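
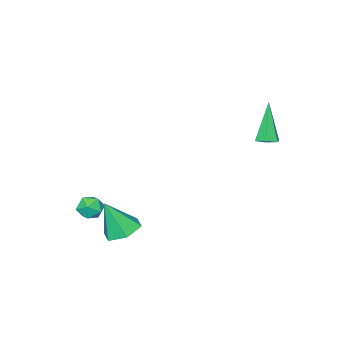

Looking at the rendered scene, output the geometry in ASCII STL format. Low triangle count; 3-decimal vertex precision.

solid 
facet normal 0.270 0.227 -0.936
outer loop
vertex -0.779 1.816 1.065
vertex -1.245 2.032 0.983
vertex -0.853 2.321 1.166
endloop
endfacet
facet normal 0.867 0.028 0.497
outer loop
vertex -0.779 1.816 1.065
vertex -0.853 2.321 1.166
vertex -1.775 1.588 2.817
endloop
endfacet
facet normal 0.270 0.227 -0.936
outer loop
vertex -0.853 2.321 1.166
vertex -1.245 2.032 0.983
vertex -1.319 2.537 1.084
endloop
endfacet
facet normal 0.283 0.808 0.517
outer loop
vertex -0.853 2.321 1.166
vertex -1.319 2.537 1.084
vertex -1.775 1.588 2.817
endloop
endfacet
facet normal 0.270 0.227 -0.936
outer loop
vertex -1.319 2.537 1.084
vertex -1.245 2.032 0.983
vertex -1.711 2.248 0.901
endloop
endfacet
facet normal -0.645 0.729 0.230
outer loop
vertex -1.319 2.537 1.084
vertex -1.711 2.248 0.901
vertex -1.775 1.588 2.817
endloop
endfacet
facet normal 0.270 0.227 -0.936
outer loop
vertex -1.711 2.248 0.901
vertex -1.245 2.032 0.983
vertex -1.637 1.743 0.8
endloop
endfacet
facet normal -0.989 -0.129 -0.078
outer loop
vertex -1.711 2.248 0.901
vertex -1.637 1.743 0.8
vertex -1.775 1.588 2.817
endloop
endfacet
facet normal 0.270 0.227 -0.936
outer loop
vertex -1.637 1.743 0.8
vertex -1.245 2.032 0.983
vertex -1.171 1.527 0.882
endloop
endfacet
facet normal -0.404 -0.909 -0.098
outer loop
vertex -1.637 1.743 0.8
vertex -1.171 1.527 0.882
vertex -1.775 1.588 2.817
endloop
endfacet
facet normal 0.270 0.227 -0.936
outer loop
vertex -1.171 1.527 0.882
vertex -1.245 2.032 0.983
vertex -0.779 1.816 1.065
endloop
endfacet
facet normal 0.524 -0.830 0.190
outer loop
vertex -1.171 1.527 0.882
vertex -0.779 1.816 1.065
vertex -1.775 1.588 2.817
endloop
endfacet
facet normal 0.125 0.789 0.602
outer loop
vertex 3.809 -2.251 -2.906
vertex 3.634 -2.614 -2.394
vertex 4.261 -2.579 -2.57
endloop
endfacet
facet normal 0.566 0.823 0.043
outer loop
vertex 3.809 -2.251 -2.906
vertex 4.261 -2.579 -2.57
vertex 4.287 -2.563 -3.221
endloop
endfacet
facet normal 0.170 0.817 -0.551
outer loop
vertex 3.809 -2.251 -2.906
vertex 4.287 -2.563 -3.221
vertex 3.676 -2.589 -3.448
endloop
endfacet
facet normal -0.515 0.778 -0.359
outer loop
vertex 3.809 -2.251 -2.906
vertex 3.676 -2.589 -3.448
vertex 3.273 -2.62 -2.937
endloop
endfacet
facet normal -0.544 0.761 0.353
outer loop
vertex 3.809 -2.251 -2.906
vertex 3.273 -2.62 -2.937
vertex 3.634 -2.614 -2.394
endloop
endfacet
facet normal 0.971 0.235 0.045
outer loop
vertex 4.287 -2.563 -3.221
vertex 4.261 -2.579 -2.57
vertex 4.407 -3.12 -2.903
endloop
endfacet
facet normal 0.256 0.180 0.950
outer loop
vertex 4.261 -2.579 -2.57
vertex 3.634 -2.614 -2.394
vertex 4.004 -3.151 -2.392
endloop
endfacet
facet normal -0.826 0.135 0.548
outer loop
vertex 3.634 -2.614 -2.394
vertex 3.273 -2.62 -2.937
vertex 3.393 -3.177 -2.619
endloop
endfacet
facet normal -0.780 0.162 -0.605
outer loop
vertex 3.273 -2.62 -2.937
vertex 3.676 -2.589 -3.448
vertex 3.419 -3.161 -3.27
endloop
endfacet
facet normal 0.331 0.225 -0.917
outer loop
vertex 3.676 -2.589 -3.448
vertex 4.287 -2.563 -3.221
vertex 4.046 -3.126 -3.446
endloop
endfacet
facet normal 0.515 -0.778 0.359
outer loop
vertex 3.871 -3.489 -2.934
vertex 4.407 -3.12 -2.903
vertex 4.004 -3.151 -2.392
endloop
endfacet
facet normal -0.170 -0.817 0.551
outer loop
vertex 3.871 -3.489 -2.934
vertex 4.004 -3.151 -2.392
vertex 3.393 -3.177 -2.619
endloop
endfacet
facet normal -0.566 -0.823 -0.043
outer loop
vertex 3.871 -3.489 -2.934
vertex 3.393 -3.177 -2.619
vertex 3.419 -3.161 -3.27
endloop
endfacet
facet normal -0.125 -0.789 -0.602
outer loop
vertex 3.871 -3.489 -2.934
vertex 3.419 -3.161 -3.27
vertex 4.046 -3.126 -3.446
endloop
endfacet
facet normal 0.544 -0.761 -0.353
outer loop
vertex 3.871 -3.489 -2.934
vertex 4.046 -3.126 -3.446
vertex 4.407 -3.12 -2.903
endloop
endfacet
facet normal 0.780 -0.162 0.605
outer loop
vertex 4.004 -3.151 -2.392
vertex 4.407 -3.12 -2.903
vertex 4.261 -2.579 -2.57
endloop
endfacet
facet normal -0.331 -0.225 0.917
outer loop
vertex 3.393 -3.177 -2.619
vertex 4.004 -3.151 -2.392
vertex 3.634 -2.614 -2.394
endloop
endfacet
facet normal -0.971 -0.235 -0.045
outer loop
vertex 3.419 -3.161 -3.27
vertex 3.393 -3.177 -2.619
vertex 3.273 -2.62 -2.937
endloop
endfacet
facet normal -0.256 -0.180 -0.950
outer loop
vertex 4.046 -3.126 -3.446
vertex 3.419 -3.161 -3.27
vertex 3.676 -2.589 -3.448
endloop
endfacet
facet normal 0.826 -0.135 -0.548
outer loop
vertex 4.407 -3.12 -2.903
vertex 4.046 -3.126 -3.446
vertex 4.287 -2.563 -3.221
endloop
endfacet
facet normal -0.302 0.299 -0.905
outer loop
vertex 4.473 -1.108 -3.785
vertex 3.645 -1.157 -3.525
vertex 4.088 -0.415 -3.428
endloop
endfacet
facet normal 0.894 0.358 0.270
outer loop
vertex 4.473 -1.108 -3.785
vertex 4.088 -0.415 -3.428
vertex 4.155 -1.663 -1.995
endloop
endfacet
facet normal -0.303 0.299 -0.905
outer loop
vertex 4.088 -0.415 -3.428
vertex 3.645 -1.157 -3.525
vertex 3.259 -0.464 -3.167
endloop
endfacet
facet normal 0.159 0.748 0.644
outer loop
vertex 4.088 -0.415 -3.428
vertex 3.259 -0.464 -3.167
vertex 4.155 -1.663 -1.995
endloop
endfacet
facet normal -0.303 0.299 -0.905
outer loop
vertex 3.259 -0.464 -3.167
vertex 3.645 -1.157 -3.525
vertex 2.816 -1.206 -3.264
endloop
endfacet
facet normal -0.613 0.269 0.743
outer loop
vertex 3.259 -0.464 -3.167
vertex 2.816 -1.206 -3.264
vertex 4.155 -1.663 -1.995
endloop
endfacet
facet normal -0.303 0.299 -0.905
outer loop
vertex 2.816 -1.206 -3.264
vertex 3.645 -1.157 -3.525
vertex 3.201 -1.899 -3.622
endloop
endfacet
facet normal -0.648 -0.601 0.467
outer loop
vertex 2.816 -1.206 -3.264
vertex 3.201 -1.899 -3.622
vertex 4.155 -1.663 -1.995
endloop
endfacet
facet normal -0.303 0.299 -0.905
outer loop
vertex 3.201 -1.899 -3.622
vertex 3.645 -1.157 -3.525
vertex 4.03 -1.85 -3.883
endloop
endfacet
facet normal 0.088 -0.992 0.092
outer loop
vertex 3.201 -1.899 -3.622
vertex 4.03 -1.85 -3.883
vertex 4.155 -1.663 -1.995
endloop
endfacet
facet normal -0.302 0.300 -0.905
outer loop
vertex 4.03 -1.85 -3.883
vertex 3.645 -1.157 -3.525
vertex 4.473 -1.108 -3.785
endloop
endfacet
facet normal 0.859 -0.512 -0.006
outer loop
vertex 4.03 -1.85 -3.883
vertex 4.473 -1.108 -3.785
vertex 4.155 -1.663 -1.995
endloop
endfacet

endsolid


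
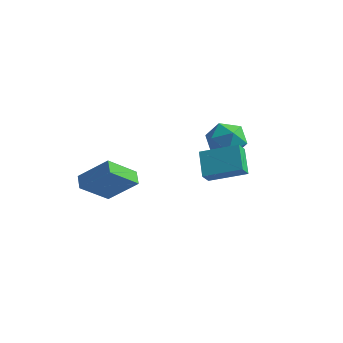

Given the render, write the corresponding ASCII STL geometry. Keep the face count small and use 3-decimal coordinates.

solid 
facet normal -0.026 0.979 0.203
outer loop
vertex 0.585 1.261 -0.575
vertex -0.311 1.104 0.068
vertex 0.71 1.039 0.51
endloop
endfacet
facet normal 0.643 0.762 0.082
outer loop
vertex 0.585 1.261 -0.575
vertex 0.71 1.039 0.51
vertex 1.379 0.555 -0.238
endloop
endfacet
facet normal 0.667 0.477 -0.572
outer loop
vertex 0.585 1.261 -0.575
vertex 1.379 0.555 -0.238
vertex 0.771 0.32 -1.143
endloop
endfacet
facet normal 0.013 0.519 -0.855
outer loop
vertex 0.585 1.261 -0.575
vertex 0.771 0.32 -1.143
vertex -0.273 0.659 -0.953
endloop
endfacet
facet normal -0.415 0.828 -0.376
outer loop
vertex 0.585 1.261 -0.575
vertex -0.273 0.659 -0.953
vertex -0.311 1.104 0.068
endloop
endfacet
facet normal 0.796 0.247 0.552
outer loop
vertex 1.379 0.555 -0.238
vertex 0.71 1.039 0.51
vertex 0.973 -0.039 0.613
endloop
endfacet
facet normal -0.286 0.599 0.748
outer loop
vertex 0.71 1.039 0.51
vertex -0.311 1.104 0.068
vertex -0.071 0.3 0.803
endloop
endfacet
facet normal -0.916 0.355 -0.189
outer loop
vertex -0.311 1.104 0.068
vertex -0.273 0.659 -0.953
vertex -0.679 0.065 -0.102
endloop
endfacet
facet normal -0.223 -0.146 -0.964
outer loop
vertex -0.273 0.659 -0.953
vertex 0.771 0.32 -1.143
vertex -0.01 -0.419 -0.85
endloop
endfacet
facet normal 0.836 -0.213 -0.506
outer loop
vertex 0.771 0.32 -1.143
vertex 1.379 0.555 -0.238
vertex 1.011 -0.484 -0.408
endloop
endfacet
facet normal -0.013 -0.519 0.855
outer loop
vertex 0.115 -0.641 0.235
vertex 0.973 -0.039 0.613
vertex -0.071 0.3 0.803
endloop
endfacet
facet normal -0.667 -0.477 0.572
outer loop
vertex 0.115 -0.641 0.235
vertex -0.071 0.3 0.803
vertex -0.679 0.065 -0.102
endloop
endfacet
facet normal -0.643 -0.762 -0.082
outer loop
vertex 0.115 -0.641 0.235
vertex -0.679 0.065 -0.102
vertex -0.01 -0.419 -0.85
endloop
endfacet
facet normal 0.026 -0.979 -0.203
outer loop
vertex 0.115 -0.641 0.235
vertex -0.01 -0.419 -0.85
vertex 1.011 -0.484 -0.408
endloop
endfacet
facet normal 0.415 -0.828 0.376
outer loop
vertex 0.115 -0.641 0.235
vertex 1.011 -0.484 -0.408
vertex 0.973 -0.039 0.613
endloop
endfacet
facet normal 0.223 0.146 0.964
outer loop
vertex -0.071 0.3 0.803
vertex 0.973 -0.039 0.613
vertex 0.71 1.039 0.51
endloop
endfacet
facet normal -0.836 0.213 0.506
outer loop
vertex -0.679 0.065 -0.102
vertex -0.071 0.3 0.803
vertex -0.311 1.104 0.068
endloop
endfacet
facet normal -0.796 -0.247 -0.552
outer loop
vertex -0.01 -0.419 -0.85
vertex -0.679 0.065 -0.102
vertex -0.273 0.659 -0.953
endloop
endfacet
facet normal 0.286 -0.599 -0.748
outer loop
vertex 1.011 -0.484 -0.408
vertex -0.01 -0.419 -0.85
vertex 0.771 0.32 -1.143
endloop
endfacet
facet normal 0.916 -0.355 0.189
outer loop
vertex 0.973 -0.039 0.613
vertex 1.011 -0.484 -0.408
vertex 1.379 0.555 -0.238
endloop
endfacet
facet normal -0.515 0.580 0.631
outer loop
vertex 0.383 -2.031 0.046
vertex 2.067 -1.246 0.7
vertex 0.334 -1.456 -0.522
endloop
endfacet
facet normal -0.855 -0.400 -0.331
outer loop
vertex 1.133 -2.354 -1.5
vertex 0.383 -2.031 0.046
vertex 0.334 -1.456 -0.522
endloop
endfacet
facet normal -0.515 0.580 0.631
outer loop
vertex 0.334 -1.456 -0.522
vertex 2.067 -1.246 0.7
vertex 2.019 -0.67 0.132
endloop
endfacet
facet normal -0.059 0.711 -0.701
outer loop
vertex 2.019 -0.67 0.132
vertex 1.133 -2.354 -1.5
vertex 0.334 -1.456 -0.522
endloop
endfacet
facet normal 0.059 -0.711 0.701
outer loop
vertex 0.383 -2.031 0.046
vertex 2.866 -2.144 -0.278
vertex 2.067 -1.246 0.7
endloop
endfacet
facet normal -0.855 -0.398 -0.332
outer loop
vertex 1.181 -2.93 -0.932
vertex 0.383 -2.031 0.046
vertex 1.133 -2.354 -1.5
endloop
endfacet
facet normal 0.059 -0.710 0.701
outer loop
vertex 1.181 -2.93 -0.932
vertex 2.866 -2.144 -0.278
vertex 0.383 -2.031 0.046
endloop
endfacet
facet normal 0.855 0.399 0.332
outer loop
vertex 2.067 -1.246 0.7
vertex 2.866 -2.144 -0.278
vertex 2.019 -0.67 0.132
endloop
endfacet
facet normal -0.059 0.711 -0.701
outer loop
vertex 2.817 -1.569 -0.846
vertex 1.133 -2.354 -1.5
vertex 2.019 -0.67 0.132
endloop
endfacet
facet normal 0.855 0.399 0.331
outer loop
vertex 2.019 -0.67 0.132
vertex 2.866 -2.144 -0.278
vertex 2.817 -1.569 -0.846
endloop
endfacet
facet normal 0.515 -0.580 -0.631
outer loop
vertex 2.817 -1.569 -0.846
vertex 1.181 -2.93 -0.932
vertex 1.133 -2.354 -1.5
endloop
endfacet
facet normal 0.515 -0.580 -0.631
outer loop
vertex 2.866 -2.144 -0.278
vertex 1.181 -2.93 -0.932
vertex 2.817 -1.569 -0.846
endloop
endfacet
facet normal -0.718 -0.244 -0.652
outer loop
vertex -4.531 -4.817 -2.713
vertex -5.062 -4.253 -2.339
vertex -3.901 -3.416 -3.931
endloop
endfacet
facet normal 0.617 -0.656 -0.435
outer loop
vertex -2.458 -2.927 -2.621
vertex -4.531 -4.817 -2.713
vertex -3.901 -3.416 -3.931
endloop
endfacet
facet normal -0.718 -0.244 -0.652
outer loop
vertex -3.901 -3.416 -3.931
vertex -5.062 -4.253 -2.339
vertex -4.432 -2.852 -3.557
endloop
endfacet
facet normal 0.322 0.715 -0.621
outer loop
vertex -4.432 -2.852 -3.557
vertex -2.458 -2.927 -2.621
vertex -3.901 -3.416 -3.931
endloop
endfacet
facet normal -0.322 -0.715 0.621
outer loop
vertex -4.531 -4.817 -2.713
vertex -3.619 -3.764 -1.029
vertex -5.062 -4.253 -2.339
endloop
endfacet
facet normal 0.617 -0.656 -0.435
outer loop
vertex -3.088 -4.328 -1.403
vertex -4.531 -4.817 -2.713
vertex -2.458 -2.927 -2.621
endloop
endfacet
facet normal -0.322 -0.715 0.621
outer loop
vertex -3.088 -4.328 -1.403
vertex -3.619 -3.764 -1.029
vertex -4.531 -4.817 -2.713
endloop
endfacet
facet normal -0.617 0.656 0.435
outer loop
vertex -5.062 -4.253 -2.339
vertex -3.619 -3.764 -1.029
vertex -4.432 -2.852 -3.557
endloop
endfacet
facet normal 0.322 0.715 -0.621
outer loop
vertex -2.989 -2.363 -2.247
vertex -2.458 -2.927 -2.621
vertex -4.432 -2.852 -3.557
endloop
endfacet
facet normal -0.617 0.656 0.435
outer loop
vertex -4.432 -2.852 -3.557
vertex -3.619 -3.764 -1.029
vertex -2.989 -2.363 -2.247
endloop
endfacet
facet normal 0.718 0.244 0.652
outer loop
vertex -2.989 -2.363 -2.247
vertex -3.088 -4.328 -1.403
vertex -2.458 -2.927 -2.621
endloop
endfacet
facet normal 0.718 0.244 0.652
outer loop
vertex -3.619 -3.764 -1.029
vertex -3.088 -4.328 -1.403
vertex -2.989 -2.363 -2.247
endloop
endfacet

endsolid


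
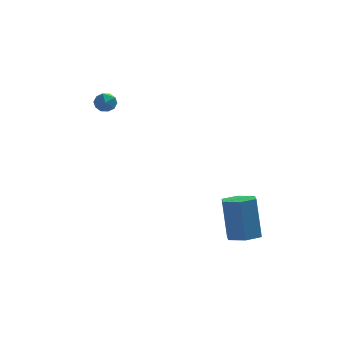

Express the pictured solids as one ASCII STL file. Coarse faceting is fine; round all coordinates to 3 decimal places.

solid 
facet normal 0.109 -0.297 -0.949
outer loop
vertex 4.743 -2.234 -4.745
vertex 4.027 -2.687 -4.685
vertex 3.997 -1.878 -4.942
endloop
endfacet
facet normal 0.466 0.858 -0.215
outer loop
vertex 4.743 -2.234 -4.745
vertex 3.997 -1.878 -4.942
vertex 4.51 -1.599 -2.714
endloop
endfacet
facet normal 0.466 0.858 -0.215
outer loop
vertex 4.51 -1.599 -2.714
vertex 3.997 -1.878 -4.942
vertex 3.764 -1.243 -2.911
endloop
endfacet
facet normal -0.109 0.296 0.949
outer loop
vertex 4.51 -1.599 -2.714
vertex 3.764 -1.243 -2.911
vertex 3.793 -2.053 -2.655
endloop
endfacet
facet normal 0.109 -0.297 -0.949
outer loop
vertex 3.997 -1.878 -4.942
vertex 4.027 -2.687 -4.685
vertex 3.281 -2.331 -4.882
endloop
endfacet
facet normal -0.527 0.792 -0.308
outer loop
vertex 3.997 -1.878 -4.942
vertex 3.281 -2.331 -4.882
vertex 3.764 -1.243 -2.911
endloop
endfacet
facet normal -0.526 0.792 -0.309
outer loop
vertex 3.764 -1.243 -2.911
vertex 3.281 -2.331 -4.882
vertex 3.047 -1.696 -2.852
endloop
endfacet
facet normal -0.109 0.296 0.949
outer loop
vertex 3.764 -1.243 -2.911
vertex 3.047 -1.696 -2.852
vertex 3.793 -2.053 -2.655
endloop
endfacet
facet normal 0.109 -0.296 -0.949
outer loop
vertex 3.281 -2.331 -4.882
vertex 4.027 -2.687 -4.685
vertex 3.31 -3.141 -4.626
endloop
endfacet
facet normal -0.993 -0.065 -0.094
outer loop
vertex 3.281 -2.331 -4.882
vertex 3.31 -3.141 -4.626
vertex 3.047 -1.696 -2.852
endloop
endfacet
facet normal -0.993 -0.066 -0.093
outer loop
vertex 3.047 -1.696 -2.852
vertex 3.31 -3.141 -4.626
vertex 3.077 -2.506 -2.595
endloop
endfacet
facet normal -0.108 0.297 0.949
outer loop
vertex 3.047 -1.696 -2.852
vertex 3.077 -2.506 -2.595
vertex 3.793 -2.053 -2.655
endloop
endfacet
facet normal 0.109 -0.296 -0.949
outer loop
vertex 3.31 -3.141 -4.626
vertex 4.027 -2.687 -4.685
vertex 4.056 -3.497 -4.429
endloop
endfacet
facet normal -0.466 -0.858 0.215
outer loop
vertex 3.31 -3.141 -4.626
vertex 4.056 -3.497 -4.429
vertex 3.077 -2.506 -2.595
endloop
endfacet
facet normal -0.466 -0.858 0.215
outer loop
vertex 3.077 -2.506 -2.595
vertex 4.056 -3.497 -4.429
vertex 3.823 -2.862 -2.398
endloop
endfacet
facet normal -0.109 0.297 0.949
outer loop
vertex 3.077 -2.506 -2.595
vertex 3.823 -2.862 -2.398
vertex 3.793 -2.053 -2.655
endloop
endfacet
facet normal 0.109 -0.296 -0.949
outer loop
vertex 4.056 -3.497 -4.429
vertex 4.027 -2.687 -4.685
vertex 4.773 -3.044 -4.488
endloop
endfacet
facet normal 0.526 -0.793 0.308
outer loop
vertex 4.056 -3.497 -4.429
vertex 4.773 -3.044 -4.488
vertex 3.823 -2.862 -2.398
endloop
endfacet
facet normal 0.527 -0.792 0.308
outer loop
vertex 3.823 -2.862 -2.398
vertex 4.773 -3.044 -4.488
vertex 4.539 -2.409 -2.458
endloop
endfacet
facet normal -0.109 0.297 0.949
outer loop
vertex 3.823 -2.862 -2.398
vertex 4.539 -2.409 -2.458
vertex 3.793 -2.053 -2.655
endloop
endfacet
facet normal 0.108 -0.297 -0.949
outer loop
vertex 4.773 -3.044 -4.488
vertex 4.027 -2.687 -4.685
vertex 4.743 -2.234 -4.745
endloop
endfacet
facet normal 0.993 0.067 0.094
outer loop
vertex 4.773 -3.044 -4.488
vertex 4.743 -2.234 -4.745
vertex 4.539 -2.409 -2.458
endloop
endfacet
facet normal 0.993 0.065 0.094
outer loop
vertex 4.539 -2.409 -2.458
vertex 4.743 -2.234 -4.745
vertex 4.51 -1.599 -2.714
endloop
endfacet
facet normal -0.109 0.296 0.949
outer loop
vertex 4.539 -2.409 -2.458
vertex 4.51 -1.599 -2.714
vertex 3.793 -2.053 -2.655
endloop
endfacet
facet normal -0.240 0.564 0.790
outer loop
vertex -2.596 2.45 1.576
vertex -2.303 2.041 1.957
vertex -1.984 2.526 1.708
endloop
endfacet
facet normal -0.164 0.965 0.204
outer loop
vertex -2.596 2.45 1.576
vertex -1.984 2.526 1.708
vertex -2.194 2.615 1.119
endloop
endfacet
facet normal -0.624 0.727 -0.286
outer loop
vertex -2.596 2.45 1.576
vertex -2.194 2.615 1.119
vertex -2.642 2.186 1.005
endloop
endfacet
facet normal -0.984 0.180 -0.004
outer loop
vertex -2.596 2.45 1.576
vertex -2.642 2.186 1.005
vertex -2.709 1.831 1.522
endloop
endfacet
facet normal -0.747 0.079 0.660
outer loop
vertex -2.596 2.45 1.576
vertex -2.709 1.831 1.522
vertex -2.303 2.041 1.957
endloop
endfacet
facet normal 0.497 0.867 -0.046
outer loop
vertex -2.194 2.615 1.119
vertex -1.984 2.526 1.708
vertex -1.651 2.309 1.218
endloop
endfacet
facet normal 0.374 0.217 0.902
outer loop
vertex -1.984 2.526 1.708
vertex -2.303 2.041 1.957
vertex -1.718 1.954 1.735
endloop
endfacet
facet normal -0.446 -0.569 0.691
outer loop
vertex -2.303 2.041 1.957
vertex -2.709 1.831 1.522
vertex -2.166 1.525 1.621
endloop
endfacet
facet normal -0.830 -0.404 -0.385
outer loop
vertex -2.709 1.831 1.522
vertex -2.642 2.186 1.005
vertex -2.376 1.614 1.032
endloop
endfacet
facet normal -0.247 0.482 -0.841
outer loop
vertex -2.642 2.186 1.005
vertex -2.194 2.615 1.119
vertex -2.057 2.099 0.783
endloop
endfacet
facet normal 0.984 -0.180 0.004
outer loop
vertex -1.764 1.69 1.164
vertex -1.651 2.309 1.218
vertex -1.718 1.954 1.735
endloop
endfacet
facet normal 0.624 -0.727 0.286
outer loop
vertex -1.764 1.69 1.164
vertex -1.718 1.954 1.735
vertex -2.166 1.525 1.621
endloop
endfacet
facet normal 0.164 -0.965 -0.204
outer loop
vertex -1.764 1.69 1.164
vertex -2.166 1.525 1.621
vertex -2.376 1.614 1.032
endloop
endfacet
facet normal 0.240 -0.564 -0.790
outer loop
vertex -1.764 1.69 1.164
vertex -2.376 1.614 1.032
vertex -2.057 2.099 0.783
endloop
endfacet
facet normal 0.747 -0.079 -0.660
outer loop
vertex -1.764 1.69 1.164
vertex -2.057 2.099 0.783
vertex -1.651 2.309 1.218
endloop
endfacet
facet normal 0.830 0.404 0.385
outer loop
vertex -1.718 1.954 1.735
vertex -1.651 2.309 1.218
vertex -1.984 2.526 1.708
endloop
endfacet
facet normal 0.247 -0.482 0.841
outer loop
vertex -2.166 1.525 1.621
vertex -1.718 1.954 1.735
vertex -2.303 2.041 1.957
endloop
endfacet
facet normal -0.497 -0.867 0.046
outer loop
vertex -2.376 1.614 1.032
vertex -2.166 1.525 1.621
vertex -2.709 1.831 1.522
endloop
endfacet
facet normal -0.374 -0.217 -0.902
outer loop
vertex -2.057 2.099 0.783
vertex -2.376 1.614 1.032
vertex -2.642 2.186 1.005
endloop
endfacet
facet normal 0.446 0.569 -0.691
outer loop
vertex -1.651 2.309 1.218
vertex -2.057 2.099 0.783
vertex -2.194 2.615 1.119
endloop
endfacet

endsolid


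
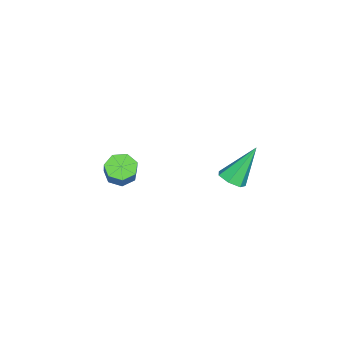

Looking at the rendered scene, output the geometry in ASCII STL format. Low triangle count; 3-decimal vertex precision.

solid 
facet normal -0.556 -0.176 -0.812
outer loop
vertex 0.276 -2.438 -1.698
vertex -0.248 -2.045 -1.424
vertex 0.291 -1.839 -1.838
endloop
endfacet
facet normal 0.830 -0.146 -0.538
outer loop
vertex 0.276 -2.438 -1.698
vertex 0.291 -1.839 -1.838
vertex 0.872 -2.249 -0.829
endloop
endfacet
facet normal 0.831 -0.146 -0.537
outer loop
vertex 0.872 -2.249 -0.829
vertex 0.291 -1.839 -1.838
vertex 0.886 -1.649 -0.97
endloop
endfacet
facet normal 0.556 0.178 0.812
outer loop
vertex 0.872 -2.249 -0.829
vertex 0.886 -1.649 -0.97
vertex 0.348 -1.855 -0.556
endloop
endfacet
facet normal -0.556 -0.178 -0.812
outer loop
vertex 0.291 -1.839 -1.838
vertex -0.248 -2.045 -1.424
vertex -0.1 -1.394 -1.668
endloop
endfacet
facet normal 0.537 0.668 -0.514
outer loop
vertex 0.291 -1.839 -1.838
vertex -0.1 -1.394 -1.668
vertex 0.886 -1.649 -0.97
endloop
endfacet
facet normal 0.536 0.670 -0.513
outer loop
vertex 0.886 -1.649 -0.97
vertex -0.1 -1.394 -1.668
vertex 0.495 -1.205 -0.799
endloop
endfacet
facet normal 0.557 0.178 0.812
outer loop
vertex 0.886 -1.649 -0.97
vertex 0.495 -1.205 -0.799
vertex 0.348 -1.855 -0.556
endloop
endfacet
facet normal -0.557 -0.177 -0.811
outer loop
vertex -0.1 -1.394 -1.668
vertex -0.248 -2.045 -1.424
vertex -0.602 -1.44 -1.313
endloop
endfacet
facet normal -0.162 0.981 -0.102
outer loop
vertex -0.1 -1.394 -1.668
vertex -0.602 -1.44 -1.313
vertex 0.495 -1.205 -0.799
endloop
endfacet
facet normal -0.161 0.981 -0.104
outer loop
vertex 0.495 -1.205 -0.799
vertex -0.602 -1.44 -1.313
vertex -0.007 -1.25 -0.445
endloop
endfacet
facet normal 0.556 0.178 0.812
outer loop
vertex 0.495 -1.205 -0.799
vertex -0.007 -1.25 -0.445
vertex 0.348 -1.855 -0.556
endloop
endfacet
facet normal -0.556 -0.177 -0.812
outer loop
vertex -0.602 -1.44 -1.313
vertex -0.248 -2.045 -1.424
vertex -0.837 -1.941 -1.043
endloop
endfacet
facet normal -0.738 0.554 0.385
outer loop
vertex -0.602 -1.44 -1.313
vertex -0.837 -1.941 -1.043
vertex -0.007 -1.25 -0.445
endloop
endfacet
facet normal -0.738 0.554 0.384
outer loop
vertex -0.007 -1.25 -0.445
vertex -0.837 -1.941 -1.043
vertex -0.242 -1.751 -0.174
endloop
endfacet
facet normal 0.557 0.178 0.811
outer loop
vertex -0.007 -1.25 -0.445
vertex -0.242 -1.751 -0.174
vertex 0.348 -1.855 -0.556
endloop
endfacet
facet normal -0.556 -0.178 -0.812
outer loop
vertex -0.837 -1.941 -1.043
vertex -0.248 -2.045 -1.424
vertex -0.628 -2.52 -1.059
endloop
endfacet
facet normal -0.759 -0.290 0.583
outer loop
vertex -0.837 -1.941 -1.043
vertex -0.628 -2.52 -1.059
vertex -0.242 -1.751 -0.174
endloop
endfacet
facet normal -0.758 -0.291 0.583
outer loop
vertex -0.242 -1.751 -0.174
vertex -0.628 -2.52 -1.059
vertex -0.033 -2.33 -0.191
endloop
endfacet
facet normal 0.557 0.177 0.812
outer loop
vertex -0.242 -1.751 -0.174
vertex -0.033 -2.33 -0.191
vertex 0.348 -1.855 -0.556
endloop
endfacet
facet normal -0.558 -0.177 -0.811
outer loop
vertex -0.628 -2.52 -1.059
vertex -0.248 -2.045 -1.424
vertex -0.133 -2.742 -1.351
endloop
endfacet
facet normal -0.208 -0.916 0.343
outer loop
vertex -0.628 -2.52 -1.059
vertex -0.133 -2.742 -1.351
vertex -0.033 -2.33 -0.191
endloop
endfacet
facet normal -0.209 -0.916 0.343
outer loop
vertex -0.033 -2.33 -0.191
vertex -0.133 -2.742 -1.351
vertex 0.463 -2.552 -0.482
endloop
endfacet
facet normal 0.556 0.178 0.812
outer loop
vertex -0.033 -2.33 -0.191
vertex 0.463 -2.552 -0.482
vertex 0.348 -1.855 -0.556
endloop
endfacet
facet normal -0.557 -0.177 -0.811
outer loop
vertex -0.133 -2.742 -1.351
vertex -0.248 -2.045 -1.424
vertex 0.276 -2.438 -1.698
endloop
endfacet
facet normal 0.500 -0.852 -0.157
outer loop
vertex -0.133 -2.742 -1.351
vertex 0.276 -2.438 -1.698
vertex 0.463 -2.552 -0.482
endloop
endfacet
facet normal 0.499 -0.853 -0.157
outer loop
vertex 0.463 -2.552 -0.482
vertex 0.276 -2.438 -1.698
vertex 0.872 -2.249 -0.829
endloop
endfacet
facet normal 0.557 0.178 0.811
outer loop
vertex 0.463 -2.552 -0.482
vertex 0.872 -2.249 -0.829
vertex 0.348 -1.855 -0.556
endloop
endfacet
facet normal 0.361 -0.439 -0.823
outer loop
vertex 2.515 2.724 1.393
vertex 2.241 3.176 1.032
vertex 2.827 3.172 1.291
endloop
endfacet
facet normal 0.607 -0.251 0.754
outer loop
vertex 2.515 2.724 1.393
vertex 2.827 3.172 1.291
vertex 1.559 4.004 2.588
endloop
endfacet
facet normal 0.361 -0.438 -0.823
outer loop
vertex 2.827 3.172 1.291
vertex 2.241 3.176 1.032
vertex 2.697 3.623 0.994
endloop
endfacet
facet normal 0.758 0.497 0.422
outer loop
vertex 2.827 3.172 1.291
vertex 2.697 3.623 0.994
vertex 1.559 4.004 2.588
endloop
endfacet
facet normal 0.361 -0.438 -0.823
outer loop
vertex 2.697 3.623 0.994
vertex 2.241 3.176 1.032
vertex 2.225 3.738 0.726
endloop
endfacet
facet normal 0.260 0.964 -0.045
outer loop
vertex 2.697 3.623 0.994
vertex 2.225 3.738 0.726
vertex 1.559 4.004 2.588
endloop
endfacet
facet normal 0.362 -0.438 -0.823
outer loop
vertex 2.225 3.738 0.726
vertex 2.241 3.176 1.032
vertex 1.765 3.429 0.688
endloop
endfacet
facet normal -0.515 0.803 -0.299
outer loop
vertex 2.225 3.738 0.726
vertex 1.765 3.429 0.688
vertex 1.559 4.004 2.588
endloop
endfacet
facet normal 0.361 -0.439 -0.823
outer loop
vertex 1.765 3.429 0.688
vertex 2.241 3.176 1.032
vertex 1.664 2.93 0.91
endloop
endfacet
facet normal -0.980 0.133 -0.147
outer loop
vertex 1.765 3.429 0.688
vertex 1.664 2.93 0.91
vertex 1.559 4.004 2.588
endloop
endfacet
facet normal 0.361 -0.437 -0.824
outer loop
vertex 1.664 2.93 0.91
vertex 2.241 3.176 1.032
vertex 1.998 2.616 1.223
endloop
endfacet
facet normal -0.787 -0.541 0.297
outer loop
vertex 1.664 2.93 0.91
vertex 1.998 2.616 1.223
vertex 1.559 4.004 2.588
endloop
endfacet
facet normal 0.362 -0.438 -0.823
outer loop
vertex 1.998 2.616 1.223
vertex 2.241 3.176 1.032
vertex 2.515 2.724 1.393
endloop
endfacet
facet normal -0.081 -0.712 0.698
outer loop
vertex 1.998 2.616 1.223
vertex 2.515 2.724 1.393
vertex 1.559 4.004 2.588
endloop
endfacet

endsolid


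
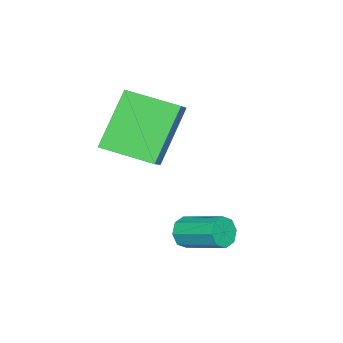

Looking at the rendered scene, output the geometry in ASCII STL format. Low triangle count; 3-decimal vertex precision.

solid 
facet normal -0.084 -0.922 -0.379
outer loop
vertex 1.292 0.523 -0.093
vertex 1.103 0.718 -0.525
vertex 1.57 0.605 -0.354
endloop
endfacet
facet normal 0.696 -0.325 0.640
outer loop
vertex 1.292 0.523 -0.093
vertex 1.57 0.605 -0.354
vertex 1.405 1.768 0.417
endloop
endfacet
facet normal 0.695 -0.326 0.641
outer loop
vertex 1.405 1.768 0.417
vertex 1.57 0.605 -0.354
vertex 1.684 1.85 0.156
endloop
endfacet
facet normal 0.083 0.922 0.378
outer loop
vertex 1.405 1.768 0.417
vertex 1.684 1.85 0.156
vertex 1.217 1.962 -0.015
endloop
endfacet
facet normal -0.084 -0.922 -0.379
outer loop
vertex 1.57 0.605 -0.354
vertex 1.103 0.718 -0.525
vertex 1.575 0.753 -0.715
endloop
endfacet
facet normal 0.996 -0.083 -0.020
outer loop
vertex 1.57 0.605 -0.354
vertex 1.575 0.753 -0.715
vertex 1.684 1.85 0.156
endloop
endfacet
facet normal 0.996 -0.081 -0.022
outer loop
vertex 1.684 1.85 0.156
vertex 1.575 0.753 -0.715
vertex 1.688 1.997 -0.205
endloop
endfacet
facet normal 0.083 0.923 0.377
outer loop
vertex 1.684 1.85 0.156
vertex 1.688 1.997 -0.205
vertex 1.217 1.962 -0.015
endloop
endfacet
facet normal -0.084 -0.922 -0.378
outer loop
vertex 1.575 0.753 -0.715
vertex 1.103 0.718 -0.525
vertex 1.304 0.88 -0.965
endloop
endfacet
facet normal 0.714 0.209 -0.668
outer loop
vertex 1.575 0.753 -0.715
vertex 1.304 0.88 -0.965
vertex 1.688 1.997 -0.205
endloop
endfacet
facet normal 0.715 0.209 -0.668
outer loop
vertex 1.688 1.997 -0.205
vertex 1.304 0.88 -0.965
vertex 1.417 2.125 -0.455
endloop
endfacet
facet normal 0.085 0.921 0.380
outer loop
vertex 1.688 1.997 -0.205
vertex 1.417 2.125 -0.455
vertex 1.217 1.962 -0.015
endloop
endfacet
facet normal -0.084 -0.922 -0.378
outer loop
vertex 1.304 0.88 -0.965
vertex 1.103 0.718 -0.525
vertex 0.915 0.912 -0.957
endloop
endfacet
facet normal 0.012 0.378 -0.926
outer loop
vertex 1.304 0.88 -0.965
vertex 0.915 0.912 -0.957
vertex 1.417 2.125 -0.455
endloop
endfacet
facet normal 0.012 0.378 -0.926
outer loop
vertex 1.417 2.125 -0.455
vertex 0.915 0.912 -0.957
vertex 1.028 2.157 -0.447
endloop
endfacet
facet normal 0.084 0.921 0.379
outer loop
vertex 1.417 2.125 -0.455
vertex 1.028 2.157 -0.447
vertex 1.217 1.962 -0.015
endloop
endfacet
facet normal -0.083 -0.922 -0.378
outer loop
vertex 0.915 0.912 -0.957
vertex 1.103 0.718 -0.525
vertex 0.636 0.83 -0.696
endloop
endfacet
facet normal -0.695 0.326 -0.641
outer loop
vertex 0.915 0.912 -0.957
vertex 0.636 0.83 -0.696
vertex 1.028 2.157 -0.447
endloop
endfacet
facet normal -0.696 0.326 -0.639
outer loop
vertex 1.028 2.157 -0.447
vertex 0.636 0.83 -0.696
vertex 0.75 2.075 -0.186
endloop
endfacet
facet normal 0.084 0.922 0.379
outer loop
vertex 1.028 2.157 -0.447
vertex 0.75 2.075 -0.186
vertex 1.217 1.962 -0.015
endloop
endfacet
facet normal -0.083 -0.923 -0.377
outer loop
vertex 0.636 0.83 -0.696
vertex 1.103 0.718 -0.525
vertex 0.632 0.683 -0.335
endloop
endfacet
facet normal -0.996 0.082 0.022
outer loop
vertex 0.636 0.83 -0.696
vertex 0.632 0.683 -0.335
vertex 0.75 2.075 -0.186
endloop
endfacet
facet normal -0.996 0.082 0.020
outer loop
vertex 0.75 2.075 -0.186
vertex 0.632 0.683 -0.335
vertex 0.745 1.927 0.175
endloop
endfacet
facet normal 0.084 0.922 0.379
outer loop
vertex 0.75 2.075 -0.186
vertex 0.745 1.927 0.175
vertex 1.217 1.962 -0.015
endloop
endfacet
facet normal -0.085 -0.921 -0.380
outer loop
vertex 0.632 0.683 -0.335
vertex 1.103 0.718 -0.525
vertex 0.903 0.555 -0.085
endloop
endfacet
facet normal -0.715 -0.209 0.668
outer loop
vertex 0.632 0.683 -0.335
vertex 0.903 0.555 -0.085
vertex 0.745 1.927 0.175
endloop
endfacet
facet normal -0.714 -0.209 0.668
outer loop
vertex 0.745 1.927 0.175
vertex 0.903 0.555 -0.085
vertex 1.016 1.8 0.425
endloop
endfacet
facet normal 0.084 0.922 0.378
outer loop
vertex 0.745 1.927 0.175
vertex 1.016 1.8 0.425
vertex 1.217 1.962 -0.015
endloop
endfacet
facet normal -0.084 -0.921 -0.379
outer loop
vertex 0.903 0.555 -0.085
vertex 1.103 0.718 -0.525
vertex 1.292 0.523 -0.093
endloop
endfacet
facet normal -0.012 -0.378 0.926
outer loop
vertex 0.903 0.555 -0.085
vertex 1.292 0.523 -0.093
vertex 1.016 1.8 0.425
endloop
endfacet
facet normal -0.012 -0.378 0.926
outer loop
vertex 1.016 1.8 0.425
vertex 1.292 0.523 -0.093
vertex 1.405 1.768 0.417
endloop
endfacet
facet normal 0.084 0.922 0.378
outer loop
vertex 1.016 1.8 0.425
vertex 1.405 1.768 0.417
vertex 1.217 1.962 -0.015
endloop
endfacet
facet normal -0.593 0.054 0.804
outer loop
vertex -0.302 -1.973 3.465
vertex -0.609 -0.386 3.132
vertex -1.031 -2.223 2.944
endloop
endfacet
facet normal 0.186 -0.962 0.201
outer loop
vertex 0.189 -2.334 1.288
vertex -0.302 -1.973 3.465
vertex -1.031 -2.223 2.944
endloop
endfacet
facet normal -0.592 0.054 0.804
outer loop
vertex -1.031 -2.223 2.944
vertex -0.609 -0.386 3.132
vertex -1.338 -0.636 2.612
endloop
endfacet
facet normal -0.784 -0.269 -0.560
outer loop
vertex -1.338 -0.636 2.612
vertex 0.189 -2.334 1.288
vertex -1.031 -2.223 2.944
endloop
endfacet
facet normal 0.784 0.269 0.560
outer loop
vertex -0.302 -1.973 3.465
vertex 0.611 -0.497 1.476
vertex -0.609 -0.386 3.132
endloop
endfacet
facet normal 0.186 -0.962 0.201
outer loop
vertex 0.918 -2.084 1.808
vertex -0.302 -1.973 3.465
vertex 0.189 -2.334 1.288
endloop
endfacet
facet normal 0.784 0.269 0.559
outer loop
vertex 0.918 -2.084 1.808
vertex 0.611 -0.497 1.476
vertex -0.302 -1.973 3.465
endloop
endfacet
facet normal -0.186 0.962 -0.202
outer loop
vertex -0.609 -0.386 3.132
vertex 0.611 -0.497 1.476
vertex -1.338 -0.636 2.612
endloop
endfacet
facet normal -0.784 -0.269 -0.559
outer loop
vertex -0.118 -0.747 0.955
vertex 0.189 -2.334 1.288
vertex -1.338 -0.636 2.612
endloop
endfacet
facet normal -0.186 0.962 -0.201
outer loop
vertex -1.338 -0.636 2.612
vertex 0.611 -0.497 1.476
vertex -0.118 -0.747 0.955
endloop
endfacet
facet normal 0.592 -0.054 -0.804
outer loop
vertex -0.118 -0.747 0.955
vertex 0.918 -2.084 1.808
vertex 0.189 -2.334 1.288
endloop
endfacet
facet normal 0.593 -0.053 -0.804
outer loop
vertex 0.611 -0.497 1.476
vertex 0.918 -2.084 1.808
vertex -0.118 -0.747 0.955
endloop
endfacet

endsolid


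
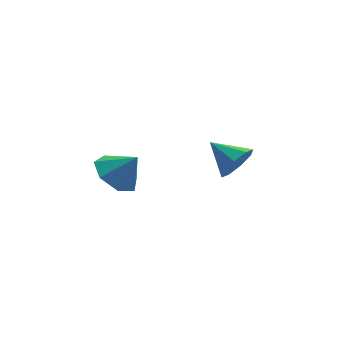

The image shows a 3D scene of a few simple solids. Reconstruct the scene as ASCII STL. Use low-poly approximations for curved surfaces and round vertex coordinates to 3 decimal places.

solid 
facet normal 0.586 -0.695 -0.417
outer loop
vertex 2.514 -2.106 1.417
vertex 1.862 -2.34 0.89
vertex 2.513 -1.764 0.846
endloop
endfacet
facet normal 0.421 0.778 0.465
outer loop
vertex 2.514 -2.106 1.417
vertex 2.513 -1.764 0.846
vertex 1.018 -1.34 1.49
endloop
endfacet
facet normal 0.587 -0.695 -0.416
outer loop
vertex 2.513 -1.764 0.846
vertex 1.862 -2.34 0.89
vertex 2.131 -1.76 0.301
endloop
endfacet
facet normal 0.213 0.967 -0.142
outer loop
vertex 2.513 -1.764 0.846
vertex 2.131 -1.76 0.301
vertex 1.018 -1.34 1.49
endloop
endfacet
facet normal 0.587 -0.695 -0.416
outer loop
vertex 2.131 -1.76 0.301
vertex 1.862 -2.34 0.89
vertex 1.592 -2.095 0.1
endloop
endfacet
facet normal -0.286 0.788 -0.546
outer loop
vertex 2.131 -1.76 0.301
vertex 1.592 -2.095 0.1
vertex 1.018 -1.34 1.49
endloop
endfacet
facet normal 0.587 -0.695 -0.416
outer loop
vertex 1.592 -2.095 0.1
vertex 1.862 -2.34 0.89
vertex 1.211 -2.574 0.363
endloop
endfacet
facet normal -0.787 0.345 -0.512
outer loop
vertex 1.592 -2.095 0.1
vertex 1.211 -2.574 0.363
vertex 1.018 -1.34 1.49
endloop
endfacet
facet normal 0.587 -0.694 -0.417
outer loop
vertex 1.211 -2.574 0.363
vertex 1.862 -2.34 0.89
vertex 1.212 -2.916 0.934
endloop
endfacet
facet normal -0.993 -0.101 -0.059
outer loop
vertex 1.211 -2.574 0.363
vertex 1.212 -2.916 0.934
vertex 1.018 -1.34 1.49
endloop
endfacet
facet normal 0.587 -0.694 -0.417
outer loop
vertex 1.212 -2.916 0.934
vertex 1.862 -2.34 0.89
vertex 1.594 -2.921 1.48
endloop
endfacet
facet normal -0.785 -0.290 0.547
outer loop
vertex 1.212 -2.916 0.934
vertex 1.594 -2.921 1.48
vertex 1.018 -1.34 1.49
endloop
endfacet
facet normal 0.587 -0.694 -0.417
outer loop
vertex 1.594 -2.921 1.48
vertex 1.862 -2.34 0.89
vertex 2.133 -2.585 1.68
endloop
endfacet
facet normal -0.285 -0.110 0.952
outer loop
vertex 1.594 -2.921 1.48
vertex 2.133 -2.585 1.68
vertex 1.018 -1.34 1.49
endloop
endfacet
facet normal 0.586 -0.695 -0.417
outer loop
vertex 2.133 -2.585 1.68
vertex 1.862 -2.34 0.89
vertex 2.514 -2.106 1.417
endloop
endfacet
facet normal 0.215 0.333 0.918
outer loop
vertex 2.133 -2.585 1.68
vertex 2.514 -2.106 1.417
vertex 1.018 -1.34 1.49
endloop
endfacet
facet normal -0.601 0.175 -0.780
outer loop
vertex -2.103 -3.1 1.189
vertex -2.905 -3.348 1.751
vertex -2.479 -2.44 1.627
endloop
endfacet
facet normal 0.898 0.416 0.144
outer loop
vertex -2.103 -3.1 1.189
vertex -2.479 -2.44 1.627
vertex -2.135 -3.572 2.749
endloop
endfacet
facet normal -0.600 0.175 -0.780
outer loop
vertex -2.479 -2.44 1.627
vertex -2.905 -3.348 1.751
vertex -3.176 -2.464 2.158
endloop
endfacet
facet normal 0.417 0.701 0.579
outer loop
vertex -2.479 -2.44 1.627
vertex -3.176 -2.464 2.158
vertex -2.135 -3.572 2.749
endloop
endfacet
facet normal -0.601 0.175 -0.780
outer loop
vertex -3.176 -2.464 2.158
vertex -2.905 -3.348 1.751
vertex -3.668 -3.154 2.383
endloop
endfacet
facet normal -0.115 0.381 0.917
outer loop
vertex -3.176 -2.464 2.158
vertex -3.668 -3.154 2.383
vertex -2.135 -3.572 2.749
endloop
endfacet
facet normal -0.601 0.175 -0.780
outer loop
vertex -3.668 -3.154 2.383
vertex -2.905 -3.348 1.751
vertex -3.586 -3.989 2.132
endloop
endfacet
facet normal -0.298 -0.302 0.906
outer loop
vertex -3.668 -3.154 2.383
vertex -3.586 -3.989 2.132
vertex -2.135 -3.572 2.749
endloop
endfacet
facet normal -0.601 0.175 -0.780
outer loop
vertex -3.586 -3.989 2.132
vertex -2.905 -3.348 1.751
vertex -2.99 -4.342 1.594
endloop
endfacet
facet normal 0.005 -0.834 0.552
outer loop
vertex -3.586 -3.989 2.132
vertex -2.99 -4.342 1.594
vertex -2.135 -3.572 2.749
endloop
endfacet
facet normal -0.601 0.175 -0.780
outer loop
vertex -2.99 -4.342 1.594
vertex -2.905 -3.348 1.751
vertex -2.33 -3.946 1.174
endloop
endfacet
facet normal 0.567 -0.814 0.123
outer loop
vertex -2.99 -4.342 1.594
vertex -2.33 -3.946 1.174
vertex -2.135 -3.572 2.749
endloop
endfacet
facet normal -0.601 0.175 -0.780
outer loop
vertex -2.33 -3.946 1.174
vertex -2.905 -3.348 1.751
vertex -2.103 -3.1 1.189
endloop
endfacet
facet normal 0.964 -0.258 -0.058
outer loop
vertex -2.33 -3.946 1.174
vertex -2.103 -3.1 1.189
vertex -2.135 -3.572 2.749
endloop
endfacet

endsolid


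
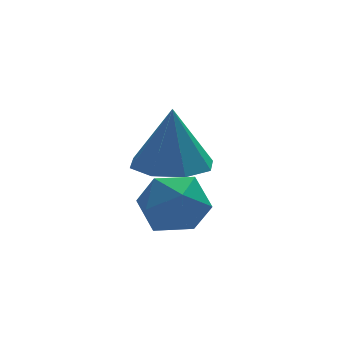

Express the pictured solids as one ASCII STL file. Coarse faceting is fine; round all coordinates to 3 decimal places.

solid 
facet normal -0.054 -0.113 -0.992
outer loop
vertex 0.523 3.204 -3.166
vertex -0.445 3.245 -3.118
vertex 0.265 3.897 -3.231
endloop
endfacet
facet normal 0.850 0.353 0.390
outer loop
vertex 0.523 3.204 -3.166
vertex 0.265 3.897 -3.231
vertex -0.355 3.435 -1.462
endloop
endfacet
facet normal -0.053 -0.114 -0.992
outer loop
vertex 0.265 3.897 -3.231
vertex -0.445 3.245 -3.118
vertex -0.41 4.208 -3.231
endloop
endfacet
facet normal 0.391 0.848 0.358
outer loop
vertex 0.265 3.897 -3.231
vertex -0.41 4.208 -3.231
vertex -0.355 3.435 -1.462
endloop
endfacet
facet normal -0.054 -0.114 -0.992
outer loop
vertex -0.41 4.208 -3.231
vertex -0.445 3.245 -3.118
vertex -1.104 3.955 -3.164
endloop
endfacet
facet normal -0.282 0.876 0.392
outer loop
vertex -0.41 4.208 -3.231
vertex -1.104 3.955 -3.164
vertex -0.355 3.435 -1.462
endloop
endfacet
facet normal -0.053 -0.113 -0.992
outer loop
vertex -1.104 3.955 -3.164
vertex -0.445 3.245 -3.118
vertex -1.413 3.286 -3.071
endloop
endfacet
facet normal -0.775 0.423 0.470
outer loop
vertex -1.104 3.955 -3.164
vertex -1.413 3.286 -3.071
vertex -0.355 3.435 -1.462
endloop
endfacet
facet normal -0.053 -0.113 -0.992
outer loop
vertex -1.413 3.286 -3.071
vertex -0.445 3.245 -3.118
vertex -1.154 2.593 -3.006
endloop
endfacet
facet normal -0.799 -0.247 0.548
outer loop
vertex -1.413 3.286 -3.071
vertex -1.154 2.593 -3.006
vertex -0.355 3.435 -1.462
endloop
endfacet
facet normal -0.052 -0.113 -0.992
outer loop
vertex -1.154 2.593 -3.006
vertex -0.445 3.245 -3.118
vertex -0.48 2.282 -3.006
endloop
endfacet
facet normal -0.341 -0.740 0.580
outer loop
vertex -1.154 2.593 -3.006
vertex -0.48 2.282 -3.006
vertex -0.355 3.435 -1.462
endloop
endfacet
facet normal -0.054 -0.113 -0.992
outer loop
vertex -0.48 2.282 -3.006
vertex -0.445 3.245 -3.118
vertex 0.215 2.536 -3.073
endloop
endfacet
facet normal 0.333 -0.768 0.547
outer loop
vertex -0.48 2.282 -3.006
vertex 0.215 2.536 -3.073
vertex -0.355 3.435 -1.462
endloop
endfacet
facet normal -0.054 -0.113 -0.992
outer loop
vertex 0.215 2.536 -3.073
vertex -0.445 3.245 -3.118
vertex 0.523 3.204 -3.166
endloop
endfacet
facet normal 0.825 -0.315 0.468
outer loop
vertex 0.215 2.536 -3.073
vertex 0.523 3.204 -3.166
vertex -0.355 3.435 -1.462
endloop
endfacet
facet normal 0.057 -0.126 0.990
outer loop
vertex -1.441 1.582 -2.478
vertex -1.097 0.766 -2.602
vertex -0.556 1.475 -2.543
endloop
endfacet
facet normal 0.128 0.562 0.817
outer loop
vertex -1.441 1.582 -2.478
vertex -0.556 1.475 -2.543
vertex -0.955 2.162 -2.953
endloop
endfacet
facet normal -0.458 0.761 0.460
outer loop
vertex -1.441 1.582 -2.478
vertex -0.955 2.162 -2.953
vertex -1.742 1.877 -3.266
endloop
endfacet
facet normal -0.890 0.194 0.413
outer loop
vertex -1.441 1.582 -2.478
vertex -1.742 1.877 -3.266
vertex -1.83 1.015 -3.05
endloop
endfacet
facet normal -0.572 -0.354 0.740
outer loop
vertex -1.441 1.582 -2.478
vertex -1.83 1.015 -3.05
vertex -1.097 0.766 -2.602
endloop
endfacet
facet normal 0.685 0.623 0.377
outer loop
vertex -0.955 2.162 -2.953
vertex -0.556 1.475 -2.543
vertex -0.31 1.705 -3.37
endloop
endfacet
facet normal 0.572 -0.491 0.656
outer loop
vertex -0.556 1.475 -2.543
vertex -1.097 0.766 -2.602
vertex -0.398 0.843 -3.154
endloop
endfacet
facet normal -0.446 -0.859 0.252
outer loop
vertex -1.097 0.766 -2.602
vertex -1.83 1.015 -3.05
vertex -1.185 0.558 -3.467
endloop
endfacet
facet normal -0.960 0.028 -0.278
outer loop
vertex -1.83 1.015 -3.05
vertex -1.742 1.877 -3.266
vertex -1.584 1.245 -3.877
endloop
endfacet
facet normal -0.262 0.944 -0.200
outer loop
vertex -1.742 1.877 -3.266
vertex -0.955 2.162 -2.953
vertex -1.043 1.954 -3.818
endloop
endfacet
facet normal 0.890 -0.194 -0.413
outer loop
vertex -0.699 1.138 -3.942
vertex -0.31 1.705 -3.37
vertex -0.398 0.843 -3.154
endloop
endfacet
facet normal 0.458 -0.761 -0.460
outer loop
vertex -0.699 1.138 -3.942
vertex -0.398 0.843 -3.154
vertex -1.185 0.558 -3.467
endloop
endfacet
facet normal -0.128 -0.562 -0.817
outer loop
vertex -0.699 1.138 -3.942
vertex -1.185 0.558 -3.467
vertex -1.584 1.245 -3.877
endloop
endfacet
facet normal -0.057 0.126 -0.990
outer loop
vertex -0.699 1.138 -3.942
vertex -1.584 1.245 -3.877
vertex -1.043 1.954 -3.818
endloop
endfacet
facet normal 0.572 0.354 -0.740
outer loop
vertex -0.699 1.138 -3.942
vertex -1.043 1.954 -3.818
vertex -0.31 1.705 -3.37
endloop
endfacet
facet normal 0.960 -0.028 0.278
outer loop
vertex -0.398 0.843 -3.154
vertex -0.31 1.705 -3.37
vertex -0.556 1.475 -2.543
endloop
endfacet
facet normal 0.262 -0.944 0.200
outer loop
vertex -1.185 0.558 -3.467
vertex -0.398 0.843 -3.154
vertex -1.097 0.766 -2.602
endloop
endfacet
facet normal -0.685 -0.623 -0.377
outer loop
vertex -1.584 1.245 -3.877
vertex -1.185 0.558 -3.467
vertex -1.83 1.015 -3.05
endloop
endfacet
facet normal -0.572 0.491 -0.656
outer loop
vertex -1.043 1.954 -3.818
vertex -1.584 1.245 -3.877
vertex -1.742 1.877 -3.266
endloop
endfacet
facet normal 0.446 0.859 -0.252
outer loop
vertex -0.31 1.705 -3.37
vertex -1.043 1.954 -3.818
vertex -0.955 2.162 -2.953
endloop
endfacet

endsolid


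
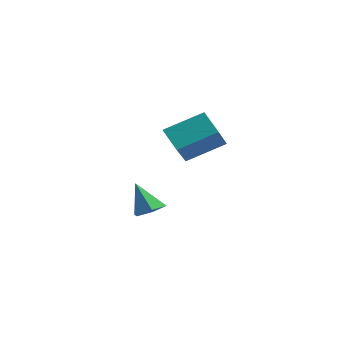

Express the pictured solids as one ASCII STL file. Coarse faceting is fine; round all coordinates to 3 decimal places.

solid 
facet normal 0.391 0.198 -0.899
outer loop
vertex 1.069 3.27 -2.285
vertex 0.344 3.674 -2.511
vertex 0.982 4.113 -2.137
endloop
endfacet
facet normal 0.690 -0.055 0.721
outer loop
vertex 1.069 3.27 -2.285
vertex 0.982 4.113 -2.137
vertex -0.344 3.326 -0.929
endloop
endfacet
facet normal 0.391 0.198 -0.899
outer loop
vertex 0.982 4.113 -2.137
vertex 0.344 3.674 -2.511
vertex 0.258 4.517 -2.363
endloop
endfacet
facet normal 0.189 0.715 0.673
outer loop
vertex 0.982 4.113 -2.137
vertex 0.258 4.517 -2.363
vertex -0.344 3.326 -0.929
endloop
endfacet
facet normal 0.391 0.198 -0.899
outer loop
vertex 0.258 4.517 -2.363
vertex 0.344 3.674 -2.511
vertex -0.381 4.079 -2.737
endloop
endfacet
facet normal -0.653 0.694 0.303
outer loop
vertex 0.258 4.517 -2.363
vertex -0.381 4.079 -2.737
vertex -0.344 3.326 -0.929
endloop
endfacet
facet normal 0.391 0.198 -0.899
outer loop
vertex -0.381 4.079 -2.737
vertex 0.344 3.674 -2.511
vertex -0.294 3.236 -2.885
endloop
endfacet
facet normal -0.995 -0.099 -0.021
outer loop
vertex -0.381 4.079 -2.737
vertex -0.294 3.236 -2.885
vertex -0.344 3.326 -0.929
endloop
endfacet
facet normal 0.391 0.198 -0.899
outer loop
vertex -0.294 3.236 -2.885
vertex 0.344 3.674 -2.511
vertex 0.43 2.832 -2.659
endloop
endfacet
facet normal -0.494 -0.869 0.027
outer loop
vertex -0.294 3.236 -2.885
vertex 0.43 2.832 -2.659
vertex -0.344 3.326 -0.929
endloop
endfacet
facet normal 0.391 0.198 -0.899
outer loop
vertex 0.43 2.832 -2.659
vertex 0.344 3.674 -2.511
vertex 1.069 3.27 -2.285
endloop
endfacet
facet normal 0.349 -0.848 0.398
outer loop
vertex 0.43 2.832 -2.659
vertex 1.069 3.27 -2.285
vertex -0.344 3.326 -0.929
endloop
endfacet
facet normal -0.500 0.630 -0.594
outer loop
vertex 2.291 3.404 2.382
vertex 3.172 5.003 3.337
vertex 3.323 3.374 1.481
endloop
endfacet
facet normal -0.427 -0.776 -0.464
outer loop
vertex 4.368 2.057 2.723
vertex 2.291 3.404 2.382
vertex 3.323 3.374 1.481
endloop
endfacet
facet normal -0.500 0.630 -0.594
outer loop
vertex 3.323 3.374 1.481
vertex 3.172 5.003 3.337
vertex 4.204 4.973 2.436
endloop
endfacet
facet normal 0.753 -0.022 -0.657
outer loop
vertex 4.204 4.973 2.436
vertex 4.368 2.057 2.723
vertex 3.323 3.374 1.481
endloop
endfacet
facet normal -0.753 0.022 0.657
outer loop
vertex 2.291 3.404 2.382
vertex 4.217 3.686 4.579
vertex 3.172 5.003 3.337
endloop
endfacet
facet normal -0.427 -0.776 -0.464
outer loop
vertex 3.336 2.087 3.624
vertex 2.291 3.404 2.382
vertex 4.368 2.057 2.723
endloop
endfacet
facet normal -0.753 0.022 0.657
outer loop
vertex 3.336 2.087 3.624
vertex 4.217 3.686 4.579
vertex 2.291 3.404 2.382
endloop
endfacet
facet normal 0.427 0.776 0.464
outer loop
vertex 3.172 5.003 3.337
vertex 4.217 3.686 4.579
vertex 4.204 4.973 2.436
endloop
endfacet
facet normal 0.753 -0.022 -0.657
outer loop
vertex 5.249 3.656 3.678
vertex 4.368 2.057 2.723
vertex 4.204 4.973 2.436
endloop
endfacet
facet normal 0.427 0.776 0.464
outer loop
vertex 4.204 4.973 2.436
vertex 4.217 3.686 4.579
vertex 5.249 3.656 3.678
endloop
endfacet
facet normal 0.500 -0.630 0.594
outer loop
vertex 5.249 3.656 3.678
vertex 3.336 2.087 3.624
vertex 4.368 2.057 2.723
endloop
endfacet
facet normal 0.500 -0.630 0.594
outer loop
vertex 4.217 3.686 4.579
vertex 3.336 2.087 3.624
vertex 5.249 3.656 3.678
endloop
endfacet

endsolid


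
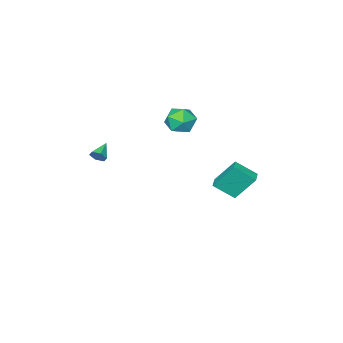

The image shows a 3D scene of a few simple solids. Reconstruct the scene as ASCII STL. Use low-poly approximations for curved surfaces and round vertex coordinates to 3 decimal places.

solid 
facet normal -0.360 0.458 0.813
outer loop
vertex -4.207 2.309 -0.639
vertex -3.578 2.819 -0.648
vertex -5.054 3.338 -1.594
endloop
endfacet
facet normal -0.777 -0.630 0.011
outer loop
vertex -4.302 2.381 -3.292
vertex -4.207 2.309 -0.639
vertex -5.054 3.338 -1.594
endloop
endfacet
facet normal -0.360 0.458 0.813
outer loop
vertex -5.054 3.338 -1.594
vertex -3.578 2.819 -0.648
vertex -4.425 3.848 -1.603
endloop
endfacet
facet normal -0.517 0.627 -0.582
outer loop
vertex -4.425 3.848 -1.603
vertex -4.302 2.381 -3.292
vertex -5.054 3.338 -1.594
endloop
endfacet
facet normal 0.517 -0.627 0.582
outer loop
vertex -4.207 2.309 -0.639
vertex -2.826 1.862 -2.346
vertex -3.578 2.819 -0.648
endloop
endfacet
facet normal -0.777 -0.630 0.011
outer loop
vertex -3.455 1.352 -2.337
vertex -4.207 2.309 -0.639
vertex -4.302 2.381 -3.292
endloop
endfacet
facet normal 0.517 -0.627 0.582
outer loop
vertex -3.455 1.352 -2.337
vertex -2.826 1.862 -2.346
vertex -4.207 2.309 -0.639
endloop
endfacet
facet normal 0.777 0.630 -0.011
outer loop
vertex -3.578 2.819 -0.648
vertex -2.826 1.862 -2.346
vertex -4.425 3.848 -1.603
endloop
endfacet
facet normal -0.517 0.627 -0.582
outer loop
vertex -3.673 2.891 -3.301
vertex -4.302 2.381 -3.292
vertex -4.425 3.848 -1.603
endloop
endfacet
facet normal 0.777 0.630 -0.011
outer loop
vertex -4.425 3.848 -1.603
vertex -2.826 1.862 -2.346
vertex -3.673 2.891 -3.301
endloop
endfacet
facet normal 0.360 -0.458 -0.813
outer loop
vertex -3.673 2.891 -3.301
vertex -3.455 1.352 -2.337
vertex -4.302 2.381 -3.292
endloop
endfacet
facet normal 0.360 -0.458 -0.813
outer loop
vertex -2.826 1.862 -2.346
vertex -3.455 1.352 -2.337
vertex -3.673 2.891 -3.301
endloop
endfacet
facet normal -0.630 0.323 0.706
outer loop
vertex -2.5 0.845 3.09
vertex -2.84 -0.16 3.246
vertex -2.012 0.22 3.811
endloop
endfacet
facet normal -0.051 0.737 0.674
outer loop
vertex -2.5 0.845 3.09
vertex -2.012 0.22 3.811
vertex -1.43 0.849 3.166
endloop
endfacet
facet normal -0.005 1.000 0.012
outer loop
vertex -2.5 0.845 3.09
vertex -1.43 0.849 3.166
vertex -1.899 0.858 2.201
endloop
endfacet
facet normal -0.556 0.747 -0.365
outer loop
vertex -2.5 0.845 3.09
vertex -1.899 0.858 2.201
vertex -2.771 0.234 2.251
endloop
endfacet
facet normal -0.942 0.329 0.065
outer loop
vertex -2.5 0.845 3.09
vertex -2.771 0.234 2.251
vertex -2.84 -0.16 3.246
endloop
endfacet
facet normal 0.521 0.326 0.789
outer loop
vertex -1.43 0.849 3.166
vertex -2.012 0.22 3.811
vertex -1.109 -0.154 3.369
endloop
endfacet
facet normal -0.417 -0.344 0.842
outer loop
vertex -2.012 0.22 3.811
vertex -2.84 -0.16 3.246
vertex -1.981 -0.778 3.419
endloop
endfacet
facet normal -0.922 -0.335 -0.196
outer loop
vertex -2.84 -0.16 3.246
vertex -2.771 0.234 2.251
vertex -2.45 -0.769 2.454
endloop
endfacet
facet normal -0.295 0.341 -0.892
outer loop
vertex -2.771 0.234 2.251
vertex -1.899 0.858 2.201
vertex -1.868 -0.14 1.809
endloop
endfacet
facet normal 0.597 0.751 -0.283
outer loop
vertex -1.899 0.858 2.201
vertex -1.43 0.849 3.166
vertex -1.04 0.24 2.374
endloop
endfacet
facet normal 0.556 -0.747 0.365
outer loop
vertex -1.38 -0.765 2.53
vertex -1.109 -0.154 3.369
vertex -1.981 -0.778 3.419
endloop
endfacet
facet normal 0.005 -1.000 -0.012
outer loop
vertex -1.38 -0.765 2.53
vertex -1.981 -0.778 3.419
vertex -2.45 -0.769 2.454
endloop
endfacet
facet normal 0.051 -0.737 -0.674
outer loop
vertex -1.38 -0.765 2.53
vertex -2.45 -0.769 2.454
vertex -1.868 -0.14 1.809
endloop
endfacet
facet normal 0.630 -0.323 -0.706
outer loop
vertex -1.38 -0.765 2.53
vertex -1.868 -0.14 1.809
vertex -1.04 0.24 2.374
endloop
endfacet
facet normal 0.942 -0.329 -0.065
outer loop
vertex -1.38 -0.765 2.53
vertex -1.04 0.24 2.374
vertex -1.109 -0.154 3.369
endloop
endfacet
facet normal 0.295 -0.341 0.892
outer loop
vertex -1.981 -0.778 3.419
vertex -1.109 -0.154 3.369
vertex -2.012 0.22 3.811
endloop
endfacet
facet normal -0.597 -0.751 0.283
outer loop
vertex -2.45 -0.769 2.454
vertex -1.981 -0.778 3.419
vertex -2.84 -0.16 3.246
endloop
endfacet
facet normal -0.521 -0.326 -0.789
outer loop
vertex -1.868 -0.14 1.809
vertex -2.45 -0.769 2.454
vertex -2.771 0.234 2.251
endloop
endfacet
facet normal 0.417 0.344 -0.842
outer loop
vertex -1.04 0.24 2.374
vertex -1.868 -0.14 1.809
vertex -1.899 0.858 2.201
endloop
endfacet
facet normal 0.922 0.335 0.196
outer loop
vertex -1.109 -0.154 3.369
vertex -1.04 0.24 2.374
vertex -1.43 0.849 3.166
endloop
endfacet
facet normal 0.827 0.367 -0.426
outer loop
vertex 4.585 -0.152 2.78
vertex 4.288 0.016 2.349
vertex 4.361 0.351 2.779
endloop
endfacet
facet normal 0.051 0.025 0.998
outer loop
vertex 4.585 -0.152 2.78
vertex 4.361 0.351 2.779
vertex 3.312 -0.416 2.851
endloop
endfacet
facet normal 0.828 0.366 -0.426
outer loop
vertex 4.361 0.351 2.779
vertex 4.288 0.016 2.349
vertex 4.065 0.519 2.348
endloop
endfacet
facet normal -0.456 0.678 0.577
outer loop
vertex 4.361 0.351 2.779
vertex 4.065 0.519 2.348
vertex 3.312 -0.416 2.851
endloop
endfacet
facet normal 0.828 0.366 -0.426
outer loop
vertex 4.065 0.519 2.348
vertex 4.288 0.016 2.349
vertex 3.991 0.185 1.917
endloop
endfacet
facet normal -0.816 0.517 -0.260
outer loop
vertex 4.065 0.519 2.348
vertex 3.991 0.185 1.917
vertex 3.312 -0.416 2.851
endloop
endfacet
facet normal 0.827 0.368 -0.425
outer loop
vertex 3.991 0.185 1.917
vertex 4.288 0.016 2.349
vertex 4.215 -0.318 1.918
endloop
endfacet
facet normal -0.670 -0.300 -0.680
outer loop
vertex 3.991 0.185 1.917
vertex 4.215 -0.318 1.918
vertex 3.312 -0.416 2.851
endloop
endfacet
facet normal 0.828 0.367 -0.425
outer loop
vertex 4.215 -0.318 1.918
vertex 4.288 0.016 2.349
vertex 4.511 -0.486 2.35
endloop
endfacet
facet normal -0.163 -0.952 -0.258
outer loop
vertex 4.215 -0.318 1.918
vertex 4.511 -0.486 2.35
vertex 3.312 -0.416 2.851
endloop
endfacet
facet normal 0.827 0.366 -0.427
outer loop
vertex 4.511 -0.486 2.35
vertex 4.288 0.016 2.349
vertex 4.585 -0.152 2.78
endloop
endfacet
facet normal 0.196 -0.790 0.580
outer loop
vertex 4.511 -0.486 2.35
vertex 4.585 -0.152 2.78
vertex 3.312 -0.416 2.851
endloop
endfacet

endsolid


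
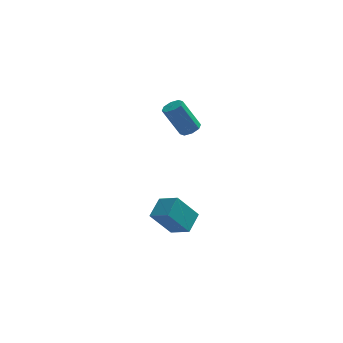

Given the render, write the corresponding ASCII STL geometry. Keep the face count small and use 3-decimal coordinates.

solid 
facet normal -0.596 -0.117 0.795
outer loop
vertex -2.735 -2.918 -1.368
vertex -3.438 -2.323 -1.807
vertex -3.16 -3.746 -1.809
endloop
endfacet
facet normal 0.689 -0.583 0.431
outer loop
vertex -2.302 -3.577 -2.953
vertex -2.735 -2.918 -1.368
vertex -3.16 -3.746 -1.809
endloop
endfacet
facet normal -0.596 -0.117 0.795
outer loop
vertex -3.16 -3.746 -1.809
vertex -3.438 -2.323 -1.807
vertex -3.863 -3.152 -2.248
endloop
endfacet
facet normal -0.412 -0.804 -0.428
outer loop
vertex -3.863 -3.152 -2.248
vertex -2.302 -3.577 -2.953
vertex -3.16 -3.746 -1.809
endloop
endfacet
facet normal 0.413 0.804 0.428
outer loop
vertex -2.735 -2.918 -1.368
vertex -2.58 -2.154 -2.951
vertex -3.438 -2.323 -1.807
endloop
endfacet
facet normal 0.689 -0.582 0.431
outer loop
vertex -1.877 -2.748 -2.512
vertex -2.735 -2.918 -1.368
vertex -2.302 -3.577 -2.953
endloop
endfacet
facet normal 0.412 0.804 0.428
outer loop
vertex -1.877 -2.748 -2.512
vertex -2.58 -2.154 -2.951
vertex -2.735 -2.918 -1.368
endloop
endfacet
facet normal -0.689 0.583 -0.431
outer loop
vertex -3.438 -2.323 -1.807
vertex -2.58 -2.154 -2.951
vertex -3.863 -3.152 -2.248
endloop
endfacet
facet normal -0.412 -0.804 -0.429
outer loop
vertex -3.005 -2.982 -3.392
vertex -2.302 -3.577 -2.953
vertex -3.863 -3.152 -2.248
endloop
endfacet
facet normal -0.689 0.583 -0.430
outer loop
vertex -3.863 -3.152 -2.248
vertex -2.58 -2.154 -2.951
vertex -3.005 -2.982 -3.392
endloop
endfacet
facet normal 0.596 0.117 -0.795
outer loop
vertex -3.005 -2.982 -3.392
vertex -1.877 -2.748 -2.512
vertex -2.302 -3.577 -2.953
endloop
endfacet
facet normal 0.596 0.118 -0.795
outer loop
vertex -2.58 -2.154 -2.951
vertex -1.877 -2.748 -2.512
vertex -3.005 -2.982 -3.392
endloop
endfacet
facet normal 0.478 -0.065 -0.876
outer loop
vertex -1.614 2.943 -0.626
vertex -1.898 2.537 -0.751
vertex -1.943 3.042 -0.813
endloop
endfacet
facet normal 0.253 0.965 0.066
outer loop
vertex -1.614 2.943 -0.626
vertex -1.943 3.042 -0.813
vertex -2.379 3.048 0.775
endloop
endfacet
facet normal 0.253 0.965 0.066
outer loop
vertex -2.379 3.048 0.775
vertex -1.943 3.042 -0.813
vertex -2.708 3.147 0.588
endloop
endfacet
facet normal -0.478 0.066 0.876
outer loop
vertex -2.379 3.048 0.775
vertex -2.708 3.147 0.588
vertex -2.662 2.643 0.651
endloop
endfacet
facet normal 0.478 -0.065 -0.876
outer loop
vertex -1.943 3.042 -0.813
vertex -1.898 2.537 -0.751
vertex -2.245 2.845 -0.963
endloop
endfacet
facet normal -0.417 0.861 -0.292
outer loop
vertex -1.943 3.042 -0.813
vertex -2.245 2.845 -0.963
vertex -2.708 3.147 0.588
endloop
endfacet
facet normal -0.418 0.860 -0.292
outer loop
vertex -2.708 3.147 0.588
vertex -2.245 2.845 -0.963
vertex -3.009 2.95 0.438
endloop
endfacet
facet normal -0.479 0.066 0.875
outer loop
vertex -2.708 3.147 0.588
vertex -3.009 2.95 0.438
vertex -2.662 2.643 0.651
endloop
endfacet
facet normal 0.478 -0.064 -0.876
outer loop
vertex -2.245 2.845 -0.963
vertex -1.898 2.537 -0.751
vertex -2.343 2.468 -0.989
endloop
endfacet
facet normal -0.842 0.252 -0.478
outer loop
vertex -2.245 2.845 -0.963
vertex -2.343 2.468 -0.989
vertex -3.009 2.95 0.438
endloop
endfacet
facet normal -0.841 0.253 -0.478
outer loop
vertex -3.009 2.95 0.438
vertex -2.343 2.468 -0.989
vertex -3.108 2.573 0.413
endloop
endfacet
facet normal -0.478 0.067 0.876
outer loop
vertex -3.009 2.95 0.438
vertex -3.108 2.573 0.413
vertex -2.662 2.643 0.651
endloop
endfacet
facet normal 0.479 -0.066 -0.876
outer loop
vertex -2.343 2.468 -0.989
vertex -1.898 2.537 -0.751
vertex -2.181 2.132 -0.875
endloop
endfacet
facet normal -0.774 -0.503 -0.384
outer loop
vertex -2.343 2.468 -0.989
vertex -2.181 2.132 -0.875
vertex -3.108 2.573 0.413
endloop
endfacet
facet normal -0.774 -0.503 -0.385
outer loop
vertex -3.108 2.573 0.413
vertex -2.181 2.132 -0.875
vertex -2.946 2.237 0.526
endloop
endfacet
facet normal -0.478 0.064 0.876
outer loop
vertex -3.108 2.573 0.413
vertex -2.946 2.237 0.526
vertex -2.662 2.643 0.651
endloop
endfacet
facet normal 0.478 -0.066 -0.876
outer loop
vertex -2.181 2.132 -0.875
vertex -1.898 2.537 -0.751
vertex -1.852 2.033 -0.688
endloop
endfacet
facet normal -0.253 -0.965 -0.066
outer loop
vertex -2.181 2.132 -0.875
vertex -1.852 2.033 -0.688
vertex -2.946 2.237 0.526
endloop
endfacet
facet normal -0.253 -0.965 -0.066
outer loop
vertex -2.946 2.237 0.526
vertex -1.852 2.033 -0.688
vertex -2.617 2.138 0.713
endloop
endfacet
facet normal -0.478 0.065 0.876
outer loop
vertex -2.946 2.237 0.526
vertex -2.617 2.138 0.713
vertex -2.662 2.643 0.651
endloop
endfacet
facet normal 0.479 -0.066 -0.875
outer loop
vertex -1.852 2.033 -0.688
vertex -1.898 2.537 -0.751
vertex -1.551 2.23 -0.538
endloop
endfacet
facet normal 0.417 -0.860 0.292
outer loop
vertex -1.852 2.033 -0.688
vertex -1.551 2.23 -0.538
vertex -2.617 2.138 0.713
endloop
endfacet
facet normal 0.417 -0.861 0.292
outer loop
vertex -2.617 2.138 0.713
vertex -1.551 2.23 -0.538
vertex -2.315 2.335 0.863
endloop
endfacet
facet normal -0.478 0.065 0.876
outer loop
vertex -2.617 2.138 0.713
vertex -2.315 2.335 0.863
vertex -2.662 2.643 0.651
endloop
endfacet
facet normal 0.478 -0.067 -0.876
outer loop
vertex -1.551 2.23 -0.538
vertex -1.898 2.537 -0.751
vertex -1.452 2.607 -0.513
endloop
endfacet
facet normal 0.841 -0.253 0.478
outer loop
vertex -1.551 2.23 -0.538
vertex -1.452 2.607 -0.513
vertex -2.315 2.335 0.863
endloop
endfacet
facet normal 0.842 -0.252 0.478
outer loop
vertex -2.315 2.335 0.863
vertex -1.452 2.607 -0.513
vertex -2.217 2.712 0.889
endloop
endfacet
facet normal -0.478 0.064 0.876
outer loop
vertex -2.315 2.335 0.863
vertex -2.217 2.712 0.889
vertex -2.662 2.643 0.651
endloop
endfacet
facet normal 0.478 -0.064 -0.876
outer loop
vertex -1.452 2.607 -0.513
vertex -1.898 2.537 -0.751
vertex -1.614 2.943 -0.626
endloop
endfacet
facet normal 0.774 0.503 0.385
outer loop
vertex -1.452 2.607 -0.513
vertex -1.614 2.943 -0.626
vertex -2.217 2.712 0.889
endloop
endfacet
facet normal 0.774 0.504 0.385
outer loop
vertex -2.217 2.712 0.889
vertex -1.614 2.943 -0.626
vertex -2.379 3.048 0.775
endloop
endfacet
facet normal -0.479 0.066 0.876
outer loop
vertex -2.217 2.712 0.889
vertex -2.379 3.048 0.775
vertex -2.662 2.643 0.651
endloop
endfacet

endsolid


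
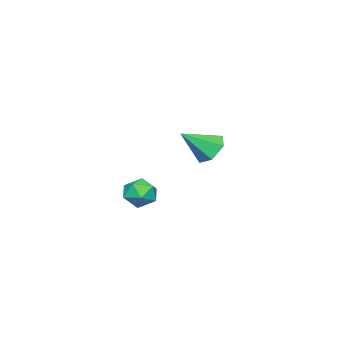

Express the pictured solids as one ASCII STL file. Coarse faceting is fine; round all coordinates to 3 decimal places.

solid 
facet normal -0.586 0.527 -0.616
outer loop
vertex -3.537 -2.599 -1.036
vertex -4.319 -3.097 -0.718
vertex -4.049 -2.27 -0.267
endloop
endfacet
facet normal 0.804 0.499 0.322
outer loop
vertex -3.537 -2.599 -1.036
vertex -4.049 -2.27 -0.267
vertex -3.201 -4.103 0.458
endloop
endfacet
facet normal -0.585 0.527 -0.616
outer loop
vertex -4.049 -2.27 -0.267
vertex -4.319 -3.097 -0.718
vertex -4.831 -2.768 0.05
endloop
endfacet
facet normal 0.107 0.408 0.907
outer loop
vertex -4.049 -2.27 -0.267
vertex -4.831 -2.768 0.05
vertex -3.201 -4.103 0.458
endloop
endfacet
facet normal -0.585 0.527 -0.616
outer loop
vertex -4.831 -2.768 0.05
vertex -4.319 -3.097 -0.718
vertex -5.101 -3.595 -0.401
endloop
endfacet
facet normal -0.459 -0.305 0.834
outer loop
vertex -4.831 -2.768 0.05
vertex -5.101 -3.595 -0.401
vertex -3.201 -4.103 0.458
endloop
endfacet
facet normal -0.585 0.528 -0.616
outer loop
vertex -5.101 -3.595 -0.401
vertex -4.319 -3.097 -0.718
vertex -4.59 -3.924 -1.169
endloop
endfacet
facet normal -0.329 -0.927 0.179
outer loop
vertex -5.101 -3.595 -0.401
vertex -4.59 -3.924 -1.169
vertex -3.201 -4.103 0.458
endloop
endfacet
facet normal -0.585 0.528 -0.616
outer loop
vertex -4.59 -3.924 -1.169
vertex -4.319 -3.097 -0.718
vertex -3.808 -3.426 -1.486
endloop
endfacet
facet normal 0.368 -0.836 -0.406
outer loop
vertex -4.59 -3.924 -1.169
vertex -3.808 -3.426 -1.486
vertex -3.201 -4.103 0.458
endloop
endfacet
facet normal -0.586 0.527 -0.616
outer loop
vertex -3.808 -3.426 -1.486
vertex -4.319 -3.097 -0.718
vertex -3.537 -2.599 -1.036
endloop
endfacet
facet normal 0.934 -0.124 -0.335
outer loop
vertex -3.808 -3.426 -1.486
vertex -3.537 -2.599 -1.036
vertex -3.201 -4.103 0.458
endloop
endfacet
facet normal -0.919 -0.126 0.373
outer loop
vertex 1.027 -2.821 -1.406
vertex 1.094 -3.713 -1.543
vertex 1.364 -3.355 -0.757
endloop
endfacet
facet normal -0.599 0.437 0.671
outer loop
vertex 1.027 -2.821 -1.406
vertex 1.364 -3.355 -0.757
vertex 1.751 -2.557 -0.932
endloop
endfacet
facet normal -0.424 0.893 0.150
outer loop
vertex 1.027 -2.821 -1.406
vertex 1.751 -2.557 -0.932
vertex 1.721 -2.421 -1.826
endloop
endfacet
facet normal -0.637 0.610 -0.471
outer loop
vertex 1.027 -2.821 -1.406
vertex 1.721 -2.421 -1.826
vertex 1.315 -3.136 -2.203
endloop
endfacet
facet normal -0.943 -0.020 -0.333
outer loop
vertex 1.027 -2.821 -1.406
vertex 1.315 -3.136 -2.203
vertex 1.094 -3.713 -1.543
endloop
endfacet
facet normal 0.005 0.212 0.977
outer loop
vertex 1.751 -2.557 -0.932
vertex 1.364 -3.355 -0.757
vertex 2.265 -3.284 -0.777
endloop
endfacet
facet normal -0.514 -0.700 0.495
outer loop
vertex 1.364 -3.355 -0.757
vertex 1.094 -3.713 -1.543
vertex 1.859 -3.999 -1.154
endloop
endfacet
facet normal -0.552 -0.528 -0.646
outer loop
vertex 1.094 -3.713 -1.543
vertex 1.315 -3.136 -2.203
vertex 1.829 -3.863 -2.048
endloop
endfacet
facet normal -0.058 0.491 -0.869
outer loop
vertex 1.315 -3.136 -2.203
vertex 1.721 -2.421 -1.826
vertex 2.216 -3.065 -2.223
endloop
endfacet
facet normal 0.286 0.949 0.135
outer loop
vertex 1.721 -2.421 -1.826
vertex 1.751 -2.557 -0.932
vertex 2.486 -2.707 -1.437
endloop
endfacet
facet normal 0.637 -0.610 0.471
outer loop
vertex 2.553 -3.599 -1.574
vertex 2.265 -3.284 -0.777
vertex 1.859 -3.999 -1.154
endloop
endfacet
facet normal 0.424 -0.893 -0.150
outer loop
vertex 2.553 -3.599 -1.574
vertex 1.859 -3.999 -1.154
vertex 1.829 -3.863 -2.048
endloop
endfacet
facet normal 0.599 -0.437 -0.671
outer loop
vertex 2.553 -3.599 -1.574
vertex 1.829 -3.863 -2.048
vertex 2.216 -3.065 -2.223
endloop
endfacet
facet normal 0.919 0.126 -0.373
outer loop
vertex 2.553 -3.599 -1.574
vertex 2.216 -3.065 -2.223
vertex 2.486 -2.707 -1.437
endloop
endfacet
facet normal 0.943 0.020 0.333
outer loop
vertex 2.553 -3.599 -1.574
vertex 2.486 -2.707 -1.437
vertex 2.265 -3.284 -0.777
endloop
endfacet
facet normal 0.058 -0.491 0.869
outer loop
vertex 1.859 -3.999 -1.154
vertex 2.265 -3.284 -0.777
vertex 1.364 -3.355 -0.757
endloop
endfacet
facet normal -0.286 -0.949 -0.135
outer loop
vertex 1.829 -3.863 -2.048
vertex 1.859 -3.999 -1.154
vertex 1.094 -3.713 -1.543
endloop
endfacet
facet normal -0.005 -0.212 -0.977
outer loop
vertex 2.216 -3.065 -2.223
vertex 1.829 -3.863 -2.048
vertex 1.315 -3.136 -2.203
endloop
endfacet
facet normal 0.514 0.700 -0.495
outer loop
vertex 2.486 -2.707 -1.437
vertex 2.216 -3.065 -2.223
vertex 1.721 -2.421 -1.826
endloop
endfacet
facet normal 0.552 0.528 0.646
outer loop
vertex 2.265 -3.284 -0.777
vertex 2.486 -2.707 -1.437
vertex 1.751 -2.557 -0.932
endloop
endfacet

endsolid


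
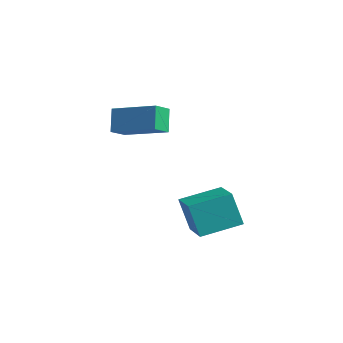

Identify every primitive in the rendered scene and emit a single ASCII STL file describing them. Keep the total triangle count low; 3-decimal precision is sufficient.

solid 
facet normal -0.824 0.475 -0.309
outer loop
vertex 0.017 -3.41 -1.552
vertex 0.758 -1.889 -1.189
vertex 0.577 -3.349 -2.953
endloop
endfacet
facet normal -0.429 -0.879 -0.210
outer loop
vertex 1.862 -4.091 -2.471
vertex 0.017 -3.41 -1.552
vertex 0.577 -3.349 -2.953
endloop
endfacet
facet normal -0.824 0.475 -0.309
outer loop
vertex 0.577 -3.349 -2.953
vertex 0.758 -1.889 -1.189
vertex 1.318 -1.829 -2.59
endloop
endfacet
facet normal 0.371 0.041 -0.928
outer loop
vertex 1.318 -1.829 -2.59
vertex 1.862 -4.091 -2.471
vertex 0.577 -3.349 -2.953
endloop
endfacet
facet normal -0.371 -0.040 0.928
outer loop
vertex 0.017 -3.41 -1.552
vertex 2.043 -2.631 -0.707
vertex 0.758 -1.889 -1.189
endloop
endfacet
facet normal -0.429 -0.879 -0.209
outer loop
vertex 1.302 -4.151 -1.07
vertex 0.017 -3.41 -1.552
vertex 1.862 -4.091 -2.471
endloop
endfacet
facet normal -0.371 -0.041 0.928
outer loop
vertex 1.302 -4.151 -1.07
vertex 2.043 -2.631 -0.707
vertex 0.017 -3.41 -1.552
endloop
endfacet
facet normal 0.429 0.879 0.209
outer loop
vertex 0.758 -1.889 -1.189
vertex 2.043 -2.631 -0.707
vertex 1.318 -1.829 -2.59
endloop
endfacet
facet normal 0.371 0.040 -0.928
outer loop
vertex 2.603 -2.57 -2.108
vertex 1.862 -4.091 -2.471
vertex 1.318 -1.829 -2.59
endloop
endfacet
facet normal 0.428 0.879 0.209
outer loop
vertex 1.318 -1.829 -2.59
vertex 2.043 -2.631 -0.707
vertex 2.603 -2.57 -2.108
endloop
endfacet
facet normal 0.824 -0.475 0.309
outer loop
vertex 2.603 -2.57 -2.108
vertex 1.302 -4.151 -1.07
vertex 1.862 -4.091 -2.471
endloop
endfacet
facet normal 0.824 -0.475 0.309
outer loop
vertex 2.043 -2.631 -0.707
vertex 1.302 -4.151 -1.07
vertex 2.603 -2.57 -2.108
endloop
endfacet
facet normal -0.419 0.442 0.794
outer loop
vertex -1.785 -2.848 2.585
vertex -1.885 -2.046 2.086
vertex -3.589 -3.455 1.971
endloop
endfacet
facet normal 0.105 -0.844 0.525
outer loop
vertex -3.115 -3.954 1.074
vertex -1.785 -2.848 2.585
vertex -3.589 -3.455 1.971
endloop
endfacet
facet normal -0.419 0.442 0.793
outer loop
vertex -3.589 -3.455 1.971
vertex -1.885 -2.046 2.086
vertex -3.689 -2.653 1.471
endloop
endfacet
facet normal -0.902 -0.304 -0.307
outer loop
vertex -3.689 -2.653 1.471
vertex -3.115 -3.954 1.074
vertex -3.589 -3.455 1.971
endloop
endfacet
facet normal 0.902 0.304 0.308
outer loop
vertex -1.785 -2.848 2.585
vertex -1.411 -2.545 1.189
vertex -1.885 -2.046 2.086
endloop
endfacet
facet normal 0.105 -0.844 0.526
outer loop
vertex -1.311 -3.347 1.689
vertex -1.785 -2.848 2.585
vertex -3.115 -3.954 1.074
endloop
endfacet
facet normal 0.902 0.304 0.308
outer loop
vertex -1.311 -3.347 1.689
vertex -1.411 -2.545 1.189
vertex -1.785 -2.848 2.585
endloop
endfacet
facet normal -0.105 0.844 -0.525
outer loop
vertex -1.885 -2.046 2.086
vertex -1.411 -2.545 1.189
vertex -3.689 -2.653 1.471
endloop
endfacet
facet normal -0.902 -0.304 -0.308
outer loop
vertex -3.215 -3.152 0.575
vertex -3.115 -3.954 1.074
vertex -3.689 -2.653 1.471
endloop
endfacet
facet normal -0.105 0.844 -0.526
outer loop
vertex -3.689 -2.653 1.471
vertex -1.411 -2.545 1.189
vertex -3.215 -3.152 0.575
endloop
endfacet
facet normal 0.419 -0.441 -0.793
outer loop
vertex -3.215 -3.152 0.575
vertex -1.311 -3.347 1.689
vertex -3.115 -3.954 1.074
endloop
endfacet
facet normal 0.419 -0.442 -0.793
outer loop
vertex -1.411 -2.545 1.189
vertex -1.311 -3.347 1.689
vertex -3.215 -3.152 0.575
endloop
endfacet

endsolid
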